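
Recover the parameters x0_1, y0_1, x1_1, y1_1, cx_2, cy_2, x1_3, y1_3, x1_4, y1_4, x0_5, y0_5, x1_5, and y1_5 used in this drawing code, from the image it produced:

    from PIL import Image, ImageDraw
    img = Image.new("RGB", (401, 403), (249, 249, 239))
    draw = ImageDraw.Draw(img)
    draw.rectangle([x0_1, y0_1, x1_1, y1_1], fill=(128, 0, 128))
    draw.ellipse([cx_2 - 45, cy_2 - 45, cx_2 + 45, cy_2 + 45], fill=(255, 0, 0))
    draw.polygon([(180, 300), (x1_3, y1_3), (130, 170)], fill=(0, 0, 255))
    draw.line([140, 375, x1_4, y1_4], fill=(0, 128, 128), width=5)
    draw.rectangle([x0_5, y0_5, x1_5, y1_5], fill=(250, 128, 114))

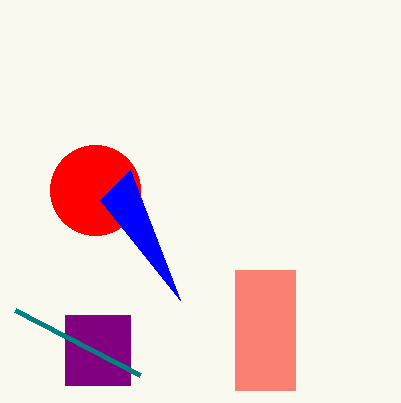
x0_1 = 65; y0_1 = 315; x1_1 = 130; y1_1 = 385; cx_2 = 95; cy_2 = 190; x1_3 = 100; y1_3 = 200; x1_4 = 15; y1_4 = 310; x0_5 = 235; y0_5 = 270; x1_5 = 295; y1_5 = 390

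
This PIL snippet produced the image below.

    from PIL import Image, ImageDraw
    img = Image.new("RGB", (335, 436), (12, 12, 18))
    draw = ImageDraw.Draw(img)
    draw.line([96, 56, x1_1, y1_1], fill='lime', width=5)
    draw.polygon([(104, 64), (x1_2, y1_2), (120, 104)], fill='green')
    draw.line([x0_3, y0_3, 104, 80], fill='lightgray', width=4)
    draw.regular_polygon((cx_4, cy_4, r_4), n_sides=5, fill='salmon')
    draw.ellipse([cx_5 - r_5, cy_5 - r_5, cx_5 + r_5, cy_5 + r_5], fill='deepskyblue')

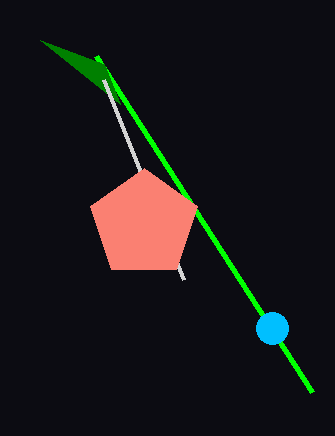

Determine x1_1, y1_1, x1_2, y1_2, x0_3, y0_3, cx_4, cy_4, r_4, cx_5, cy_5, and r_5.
x1_1 = 312; y1_1 = 392; x1_2 = 40; y1_2 = 40; x0_3 = 184; y0_3 = 280; cx_4 = 144; cy_4 = 224; r_4 = 56; cx_5 = 272; cy_5 = 328; r_5 = 16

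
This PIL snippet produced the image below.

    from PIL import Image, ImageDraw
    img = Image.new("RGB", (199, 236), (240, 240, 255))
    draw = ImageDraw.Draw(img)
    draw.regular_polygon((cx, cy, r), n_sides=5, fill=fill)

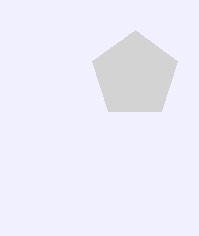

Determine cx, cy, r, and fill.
cx = 135; cy = 75; r = 45; fill = 'lightgray'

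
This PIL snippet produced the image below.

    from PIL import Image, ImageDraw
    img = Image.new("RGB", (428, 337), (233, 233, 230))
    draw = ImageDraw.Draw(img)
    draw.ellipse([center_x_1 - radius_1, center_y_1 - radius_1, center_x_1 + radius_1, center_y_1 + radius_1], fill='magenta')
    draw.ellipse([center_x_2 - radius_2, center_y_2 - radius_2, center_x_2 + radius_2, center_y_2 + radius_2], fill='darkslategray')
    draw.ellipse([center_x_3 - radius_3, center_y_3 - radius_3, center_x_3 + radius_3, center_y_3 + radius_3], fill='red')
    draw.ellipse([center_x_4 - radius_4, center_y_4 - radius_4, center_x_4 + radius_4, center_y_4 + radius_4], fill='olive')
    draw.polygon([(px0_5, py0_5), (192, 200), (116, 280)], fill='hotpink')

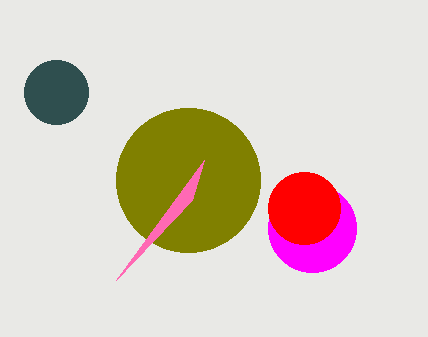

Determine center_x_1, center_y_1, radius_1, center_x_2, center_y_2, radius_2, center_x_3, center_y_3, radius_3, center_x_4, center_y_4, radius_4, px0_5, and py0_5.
center_x_1 = 312; center_y_1 = 228; radius_1 = 44; center_x_2 = 56; center_y_2 = 92; radius_2 = 32; center_x_3 = 304; center_y_3 = 208; radius_3 = 36; center_x_4 = 188; center_y_4 = 180; radius_4 = 72; px0_5 = 204; py0_5 = 160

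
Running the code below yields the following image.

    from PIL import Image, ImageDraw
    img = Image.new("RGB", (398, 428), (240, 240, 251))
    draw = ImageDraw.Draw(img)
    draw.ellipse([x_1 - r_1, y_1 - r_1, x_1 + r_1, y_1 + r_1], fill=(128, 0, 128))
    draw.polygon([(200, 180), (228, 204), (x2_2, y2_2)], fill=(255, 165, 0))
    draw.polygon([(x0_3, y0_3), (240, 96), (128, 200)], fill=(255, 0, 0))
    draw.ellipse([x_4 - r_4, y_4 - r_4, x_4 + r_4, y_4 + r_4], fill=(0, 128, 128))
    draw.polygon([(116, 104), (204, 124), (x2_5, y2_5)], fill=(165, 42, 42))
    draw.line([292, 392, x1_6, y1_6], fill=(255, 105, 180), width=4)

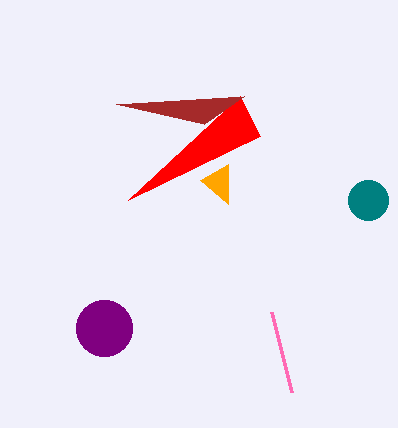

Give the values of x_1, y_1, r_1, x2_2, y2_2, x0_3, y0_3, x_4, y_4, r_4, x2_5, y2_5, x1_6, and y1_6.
x_1 = 104, y_1 = 328, r_1 = 28, x2_2 = 228, y2_2 = 164, x0_3 = 260, y0_3 = 136, x_4 = 368, y_4 = 200, r_4 = 20, x2_5 = 244, y2_5 = 96, x1_6 = 272, y1_6 = 312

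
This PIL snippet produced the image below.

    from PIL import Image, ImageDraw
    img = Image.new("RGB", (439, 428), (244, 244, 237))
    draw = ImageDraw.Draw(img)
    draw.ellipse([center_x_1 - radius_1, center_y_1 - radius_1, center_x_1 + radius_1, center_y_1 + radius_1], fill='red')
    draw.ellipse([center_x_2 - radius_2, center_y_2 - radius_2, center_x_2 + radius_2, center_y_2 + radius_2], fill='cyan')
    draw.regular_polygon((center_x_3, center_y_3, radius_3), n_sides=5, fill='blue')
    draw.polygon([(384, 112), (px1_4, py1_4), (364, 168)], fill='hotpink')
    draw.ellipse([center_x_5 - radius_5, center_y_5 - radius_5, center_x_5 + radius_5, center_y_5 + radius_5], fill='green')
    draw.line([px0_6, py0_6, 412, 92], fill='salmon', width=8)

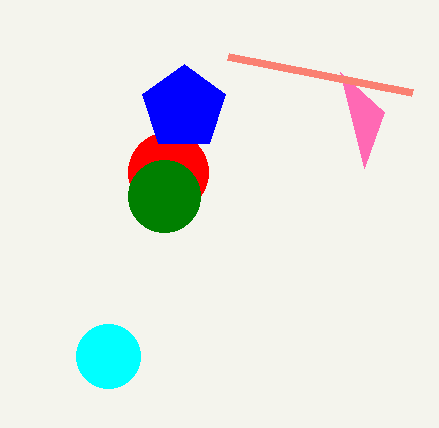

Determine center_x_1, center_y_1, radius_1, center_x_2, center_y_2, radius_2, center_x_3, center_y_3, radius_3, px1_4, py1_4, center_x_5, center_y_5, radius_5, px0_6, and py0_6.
center_x_1 = 168; center_y_1 = 172; radius_1 = 40; center_x_2 = 108; center_y_2 = 356; radius_2 = 32; center_x_3 = 184; center_y_3 = 108; radius_3 = 44; px1_4 = 340; py1_4 = 72; center_x_5 = 164; center_y_5 = 196; radius_5 = 36; px0_6 = 228; py0_6 = 56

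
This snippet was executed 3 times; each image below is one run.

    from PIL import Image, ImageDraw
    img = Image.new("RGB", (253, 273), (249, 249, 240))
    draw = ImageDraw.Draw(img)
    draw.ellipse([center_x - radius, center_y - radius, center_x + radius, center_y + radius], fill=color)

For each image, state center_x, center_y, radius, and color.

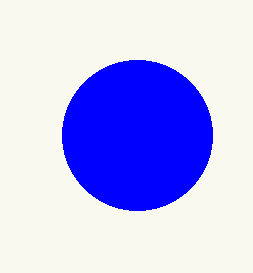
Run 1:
center_x = 137
center_y = 135
radius = 75
color = 'blue'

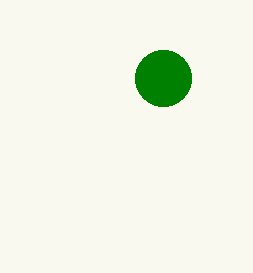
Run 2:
center_x = 163, center_y = 78, radius = 28, color = 'green'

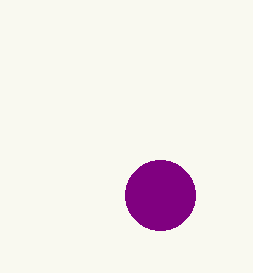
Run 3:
center_x = 160, center_y = 195, radius = 35, color = 'purple'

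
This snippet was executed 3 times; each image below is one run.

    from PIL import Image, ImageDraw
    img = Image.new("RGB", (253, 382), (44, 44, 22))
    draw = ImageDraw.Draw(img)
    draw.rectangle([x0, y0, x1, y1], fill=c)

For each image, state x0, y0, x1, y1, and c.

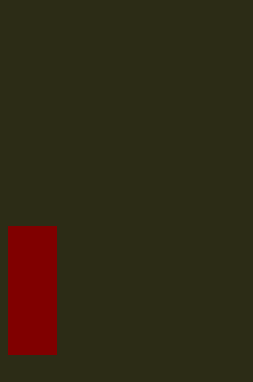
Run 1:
x0 = 8; y0 = 226; x1 = 56; y1 = 354; c = 'maroon'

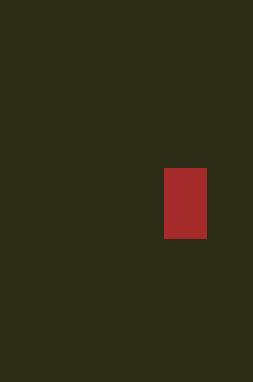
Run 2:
x0 = 164; y0 = 168; x1 = 206; y1 = 238; c = 'brown'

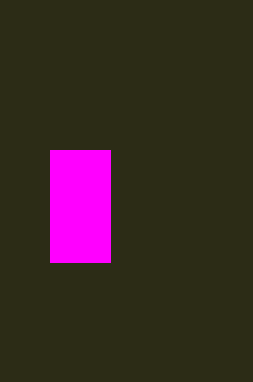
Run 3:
x0 = 50; y0 = 150; x1 = 110; y1 = 262; c = 'magenta'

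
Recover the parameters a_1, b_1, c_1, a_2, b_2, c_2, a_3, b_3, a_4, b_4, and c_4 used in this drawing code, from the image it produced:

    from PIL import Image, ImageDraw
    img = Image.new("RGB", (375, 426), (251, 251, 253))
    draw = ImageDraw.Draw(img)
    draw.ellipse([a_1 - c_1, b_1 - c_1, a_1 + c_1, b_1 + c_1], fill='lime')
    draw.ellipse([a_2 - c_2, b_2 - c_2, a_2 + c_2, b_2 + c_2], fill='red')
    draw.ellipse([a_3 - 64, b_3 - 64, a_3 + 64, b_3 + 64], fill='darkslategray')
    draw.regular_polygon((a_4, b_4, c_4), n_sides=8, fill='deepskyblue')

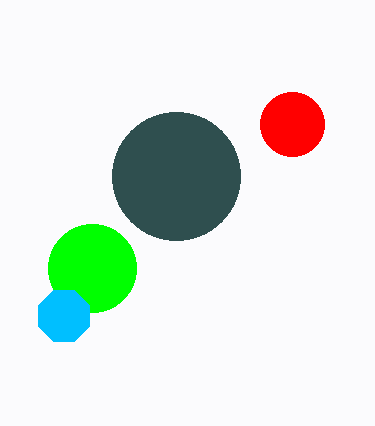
a_1 = 92; b_1 = 268; c_1 = 44; a_2 = 292; b_2 = 124; c_2 = 32; a_3 = 176; b_3 = 176; a_4 = 64; b_4 = 316; c_4 = 28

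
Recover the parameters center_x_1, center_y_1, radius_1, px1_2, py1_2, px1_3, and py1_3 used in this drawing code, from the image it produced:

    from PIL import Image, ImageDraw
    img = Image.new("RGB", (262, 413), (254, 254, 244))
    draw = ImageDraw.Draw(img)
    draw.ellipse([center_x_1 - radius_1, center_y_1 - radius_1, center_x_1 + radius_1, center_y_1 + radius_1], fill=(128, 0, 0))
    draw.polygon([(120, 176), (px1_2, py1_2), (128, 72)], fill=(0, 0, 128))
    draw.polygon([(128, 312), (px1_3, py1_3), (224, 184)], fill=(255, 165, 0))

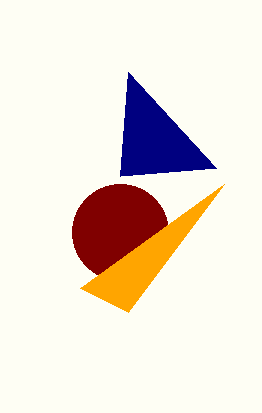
center_x_1 = 120; center_y_1 = 232; radius_1 = 48; px1_2 = 216; py1_2 = 168; px1_3 = 80; py1_3 = 288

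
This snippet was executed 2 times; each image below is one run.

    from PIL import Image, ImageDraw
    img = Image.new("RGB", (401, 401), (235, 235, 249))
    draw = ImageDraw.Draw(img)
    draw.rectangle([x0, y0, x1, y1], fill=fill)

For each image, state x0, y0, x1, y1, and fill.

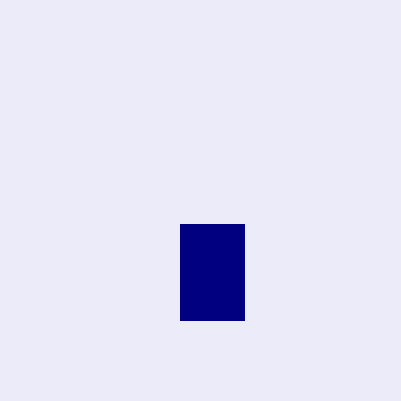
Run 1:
x0 = 180, y0 = 224, x1 = 244, y1 = 320, fill = 'navy'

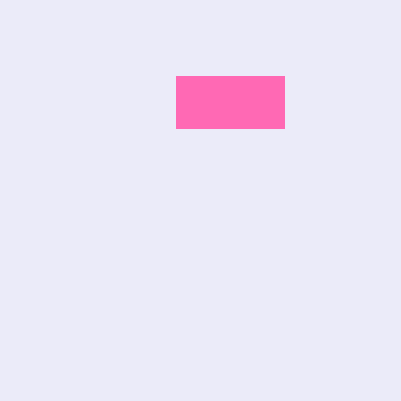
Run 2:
x0 = 176
y0 = 76
x1 = 284
y1 = 128
fill = 'hotpink'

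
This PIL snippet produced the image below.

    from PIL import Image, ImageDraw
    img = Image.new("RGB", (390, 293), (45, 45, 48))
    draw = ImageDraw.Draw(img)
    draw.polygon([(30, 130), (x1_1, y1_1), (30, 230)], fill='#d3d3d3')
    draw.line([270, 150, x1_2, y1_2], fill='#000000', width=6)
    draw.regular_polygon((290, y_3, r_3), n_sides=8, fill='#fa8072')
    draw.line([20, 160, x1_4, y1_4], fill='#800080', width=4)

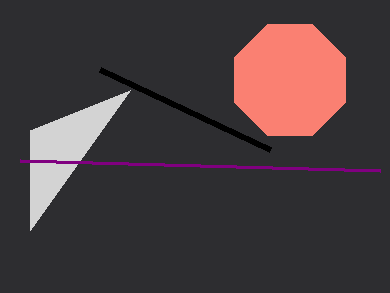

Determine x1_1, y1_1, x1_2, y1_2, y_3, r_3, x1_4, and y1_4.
x1_1 = 130
y1_1 = 90
x1_2 = 100
y1_2 = 70
y_3 = 80
r_3 = 60
x1_4 = 380
y1_4 = 170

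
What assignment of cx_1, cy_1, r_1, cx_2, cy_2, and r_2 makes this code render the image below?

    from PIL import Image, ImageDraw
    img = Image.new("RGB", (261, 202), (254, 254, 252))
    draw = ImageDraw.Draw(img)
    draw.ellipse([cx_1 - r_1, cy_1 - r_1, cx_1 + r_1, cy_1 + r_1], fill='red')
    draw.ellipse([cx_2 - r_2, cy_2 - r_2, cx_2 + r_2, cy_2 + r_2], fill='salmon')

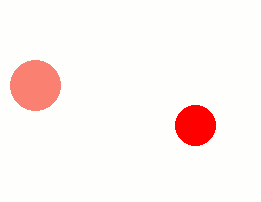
cx_1 = 195; cy_1 = 125; r_1 = 20; cx_2 = 35; cy_2 = 85; r_2 = 25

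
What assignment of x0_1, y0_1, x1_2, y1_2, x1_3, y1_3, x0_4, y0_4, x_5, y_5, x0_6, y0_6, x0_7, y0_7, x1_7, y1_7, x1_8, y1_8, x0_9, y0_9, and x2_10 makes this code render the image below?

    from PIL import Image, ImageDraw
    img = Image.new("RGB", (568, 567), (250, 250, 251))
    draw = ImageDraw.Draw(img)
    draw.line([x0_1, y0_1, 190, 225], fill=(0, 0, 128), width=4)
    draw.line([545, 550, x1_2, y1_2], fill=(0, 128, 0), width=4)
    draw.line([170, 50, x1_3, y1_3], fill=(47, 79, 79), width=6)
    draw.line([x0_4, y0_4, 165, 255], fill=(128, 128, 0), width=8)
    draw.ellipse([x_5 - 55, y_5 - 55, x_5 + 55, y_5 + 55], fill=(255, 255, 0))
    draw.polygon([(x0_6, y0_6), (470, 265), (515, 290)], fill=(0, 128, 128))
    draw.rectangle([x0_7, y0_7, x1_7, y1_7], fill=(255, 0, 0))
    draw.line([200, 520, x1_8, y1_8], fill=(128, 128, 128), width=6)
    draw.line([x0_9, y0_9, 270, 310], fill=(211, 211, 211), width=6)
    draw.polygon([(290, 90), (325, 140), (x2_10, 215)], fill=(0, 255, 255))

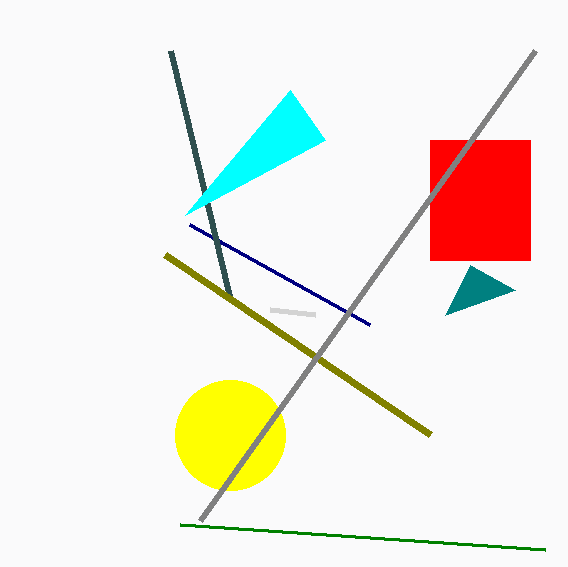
x0_1 = 370; y0_1 = 325; x1_2 = 180; y1_2 = 525; x1_3 = 230; y1_3 = 300; x0_4 = 430; y0_4 = 435; x_5 = 230; y_5 = 435; x0_6 = 445; y0_6 = 315; x0_7 = 430; y0_7 = 140; x1_7 = 530; y1_7 = 260; x1_8 = 535; y1_8 = 50; x0_9 = 315; y0_9 = 315; x2_10 = 185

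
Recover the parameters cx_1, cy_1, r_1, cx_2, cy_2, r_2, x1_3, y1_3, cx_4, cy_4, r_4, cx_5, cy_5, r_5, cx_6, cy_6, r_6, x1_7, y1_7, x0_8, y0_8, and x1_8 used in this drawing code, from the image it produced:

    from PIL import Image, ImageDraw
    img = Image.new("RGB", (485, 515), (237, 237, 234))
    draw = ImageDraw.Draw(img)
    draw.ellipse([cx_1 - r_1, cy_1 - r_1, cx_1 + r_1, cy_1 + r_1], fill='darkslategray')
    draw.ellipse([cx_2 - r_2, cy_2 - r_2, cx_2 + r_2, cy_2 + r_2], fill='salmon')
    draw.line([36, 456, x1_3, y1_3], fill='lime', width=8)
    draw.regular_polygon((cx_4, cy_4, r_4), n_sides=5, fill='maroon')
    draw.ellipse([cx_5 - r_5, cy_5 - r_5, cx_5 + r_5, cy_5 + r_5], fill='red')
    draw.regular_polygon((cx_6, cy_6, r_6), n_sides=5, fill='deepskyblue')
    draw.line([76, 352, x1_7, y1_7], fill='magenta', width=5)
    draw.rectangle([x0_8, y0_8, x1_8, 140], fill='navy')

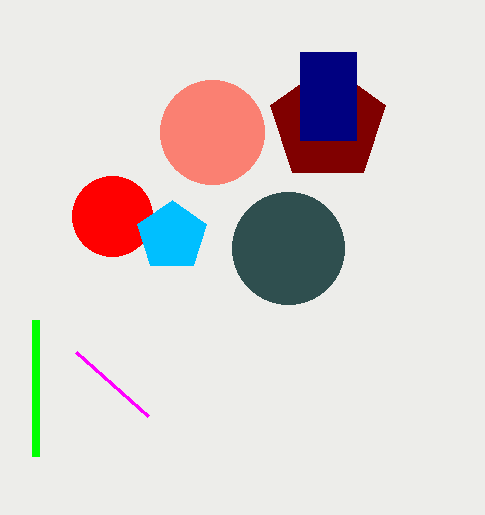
cx_1 = 288
cy_1 = 248
r_1 = 56
cx_2 = 212
cy_2 = 132
r_2 = 52
x1_3 = 36
y1_3 = 320
cx_4 = 328
cy_4 = 124
r_4 = 60
cx_5 = 112
cy_5 = 216
r_5 = 40
cx_6 = 172
cy_6 = 236
r_6 = 36
x1_7 = 148
y1_7 = 416
x0_8 = 300
y0_8 = 52
x1_8 = 356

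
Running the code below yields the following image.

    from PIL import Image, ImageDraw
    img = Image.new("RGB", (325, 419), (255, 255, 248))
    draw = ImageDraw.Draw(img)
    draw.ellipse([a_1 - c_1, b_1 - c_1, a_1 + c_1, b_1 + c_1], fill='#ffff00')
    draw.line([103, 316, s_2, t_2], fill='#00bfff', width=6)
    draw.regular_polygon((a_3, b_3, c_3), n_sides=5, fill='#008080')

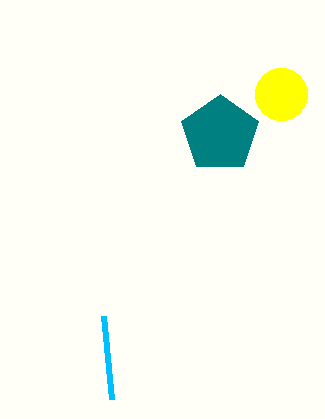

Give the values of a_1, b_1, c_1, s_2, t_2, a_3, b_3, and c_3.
a_1 = 281
b_1 = 94
c_1 = 26
s_2 = 111
t_2 = 399
a_3 = 220
b_3 = 134
c_3 = 40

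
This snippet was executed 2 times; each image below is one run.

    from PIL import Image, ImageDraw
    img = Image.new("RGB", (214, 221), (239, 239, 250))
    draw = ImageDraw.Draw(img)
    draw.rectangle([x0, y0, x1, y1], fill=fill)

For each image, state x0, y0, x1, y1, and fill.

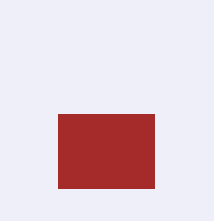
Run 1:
x0 = 58; y0 = 114; x1 = 154; y1 = 188; fill = 'brown'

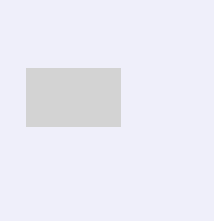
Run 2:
x0 = 26; y0 = 68; x1 = 120; y1 = 126; fill = 'lightgray'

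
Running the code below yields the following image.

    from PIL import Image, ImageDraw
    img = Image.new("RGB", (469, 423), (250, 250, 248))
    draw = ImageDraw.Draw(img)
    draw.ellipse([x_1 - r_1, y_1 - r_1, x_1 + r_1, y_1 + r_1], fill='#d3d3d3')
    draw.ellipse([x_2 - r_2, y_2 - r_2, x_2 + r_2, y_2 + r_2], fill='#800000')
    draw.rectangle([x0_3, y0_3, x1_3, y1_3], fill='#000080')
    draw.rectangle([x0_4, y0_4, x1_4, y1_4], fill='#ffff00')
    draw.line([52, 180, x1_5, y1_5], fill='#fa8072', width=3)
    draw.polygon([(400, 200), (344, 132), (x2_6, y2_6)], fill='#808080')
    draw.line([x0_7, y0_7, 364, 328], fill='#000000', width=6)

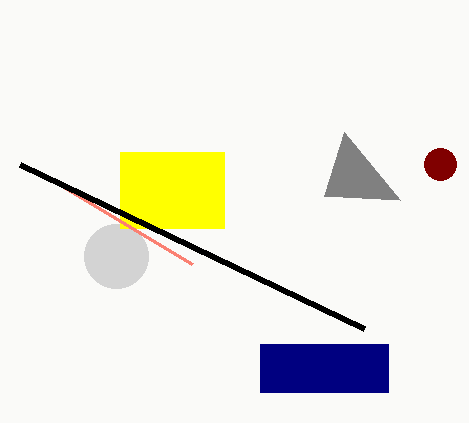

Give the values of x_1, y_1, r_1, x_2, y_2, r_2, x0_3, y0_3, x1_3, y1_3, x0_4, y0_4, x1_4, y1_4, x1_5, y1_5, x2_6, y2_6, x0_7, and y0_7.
x_1 = 116; y_1 = 256; r_1 = 32; x_2 = 440; y_2 = 164; r_2 = 16; x0_3 = 260; y0_3 = 344; x1_3 = 388; y1_3 = 392; x0_4 = 120; y0_4 = 152; x1_4 = 224; y1_4 = 228; x1_5 = 192; y1_5 = 264; x2_6 = 324; y2_6 = 196; x0_7 = 20; y0_7 = 164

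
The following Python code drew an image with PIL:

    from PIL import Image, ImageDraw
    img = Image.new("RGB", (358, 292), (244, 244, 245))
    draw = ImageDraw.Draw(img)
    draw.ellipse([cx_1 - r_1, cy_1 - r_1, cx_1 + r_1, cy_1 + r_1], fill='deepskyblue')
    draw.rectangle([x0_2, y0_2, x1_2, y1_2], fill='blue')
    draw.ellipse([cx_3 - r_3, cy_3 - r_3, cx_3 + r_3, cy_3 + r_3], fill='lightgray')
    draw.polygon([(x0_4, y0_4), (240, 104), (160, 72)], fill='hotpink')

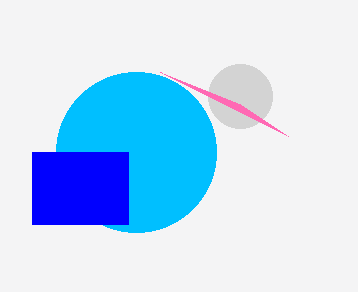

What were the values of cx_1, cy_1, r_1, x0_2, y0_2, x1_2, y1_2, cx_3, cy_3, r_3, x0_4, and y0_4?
cx_1 = 136; cy_1 = 152; r_1 = 80; x0_2 = 32; y0_2 = 152; x1_2 = 128; y1_2 = 224; cx_3 = 240; cy_3 = 96; r_3 = 32; x0_4 = 288; y0_4 = 136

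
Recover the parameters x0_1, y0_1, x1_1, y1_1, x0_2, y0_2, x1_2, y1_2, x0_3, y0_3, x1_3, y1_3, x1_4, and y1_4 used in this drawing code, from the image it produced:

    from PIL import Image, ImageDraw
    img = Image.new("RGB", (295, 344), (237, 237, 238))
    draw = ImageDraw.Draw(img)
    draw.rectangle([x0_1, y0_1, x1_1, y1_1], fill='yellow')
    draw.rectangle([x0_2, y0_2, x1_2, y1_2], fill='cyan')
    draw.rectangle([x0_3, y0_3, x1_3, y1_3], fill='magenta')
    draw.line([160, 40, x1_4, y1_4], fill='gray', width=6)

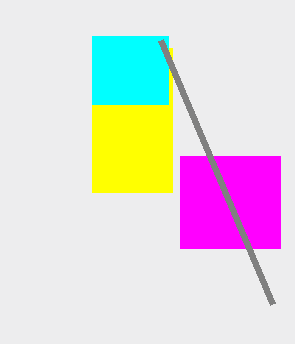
x0_1 = 92
y0_1 = 48
x1_1 = 172
y1_1 = 192
x0_2 = 92
y0_2 = 36
x1_2 = 168
y1_2 = 104
x0_3 = 180
y0_3 = 156
x1_3 = 280
y1_3 = 248
x1_4 = 272
y1_4 = 304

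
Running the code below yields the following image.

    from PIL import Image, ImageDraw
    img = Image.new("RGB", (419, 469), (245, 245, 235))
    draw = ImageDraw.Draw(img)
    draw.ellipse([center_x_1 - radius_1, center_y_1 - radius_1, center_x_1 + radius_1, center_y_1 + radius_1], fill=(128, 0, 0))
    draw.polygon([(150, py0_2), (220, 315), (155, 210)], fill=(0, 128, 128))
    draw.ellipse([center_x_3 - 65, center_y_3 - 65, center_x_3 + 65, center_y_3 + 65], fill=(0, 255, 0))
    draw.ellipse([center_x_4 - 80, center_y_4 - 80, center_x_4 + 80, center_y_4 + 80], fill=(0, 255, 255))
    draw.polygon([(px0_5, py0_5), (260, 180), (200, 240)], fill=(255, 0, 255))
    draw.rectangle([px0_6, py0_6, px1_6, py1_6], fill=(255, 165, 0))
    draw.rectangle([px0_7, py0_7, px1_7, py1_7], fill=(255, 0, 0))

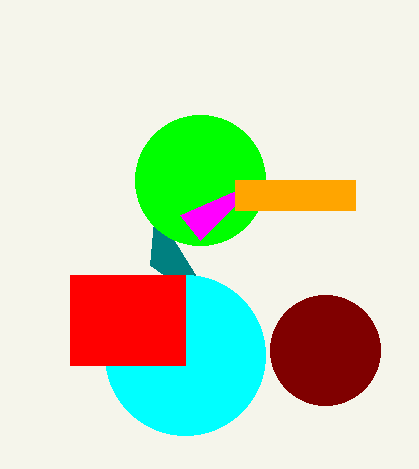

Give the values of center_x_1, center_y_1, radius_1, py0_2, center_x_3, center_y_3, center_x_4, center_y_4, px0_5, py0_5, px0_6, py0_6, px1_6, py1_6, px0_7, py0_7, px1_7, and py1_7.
center_x_1 = 325
center_y_1 = 350
radius_1 = 55
py0_2 = 265
center_x_3 = 200
center_y_3 = 180
center_x_4 = 185
center_y_4 = 355
px0_5 = 180
py0_5 = 215
px0_6 = 235
py0_6 = 180
px1_6 = 355
py1_6 = 210
px0_7 = 70
py0_7 = 275
px1_7 = 185
py1_7 = 365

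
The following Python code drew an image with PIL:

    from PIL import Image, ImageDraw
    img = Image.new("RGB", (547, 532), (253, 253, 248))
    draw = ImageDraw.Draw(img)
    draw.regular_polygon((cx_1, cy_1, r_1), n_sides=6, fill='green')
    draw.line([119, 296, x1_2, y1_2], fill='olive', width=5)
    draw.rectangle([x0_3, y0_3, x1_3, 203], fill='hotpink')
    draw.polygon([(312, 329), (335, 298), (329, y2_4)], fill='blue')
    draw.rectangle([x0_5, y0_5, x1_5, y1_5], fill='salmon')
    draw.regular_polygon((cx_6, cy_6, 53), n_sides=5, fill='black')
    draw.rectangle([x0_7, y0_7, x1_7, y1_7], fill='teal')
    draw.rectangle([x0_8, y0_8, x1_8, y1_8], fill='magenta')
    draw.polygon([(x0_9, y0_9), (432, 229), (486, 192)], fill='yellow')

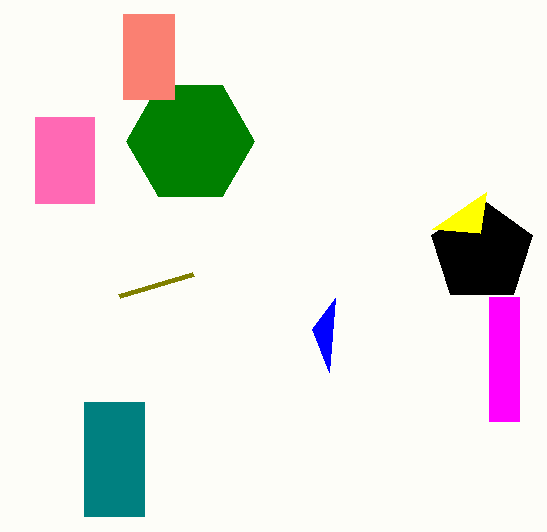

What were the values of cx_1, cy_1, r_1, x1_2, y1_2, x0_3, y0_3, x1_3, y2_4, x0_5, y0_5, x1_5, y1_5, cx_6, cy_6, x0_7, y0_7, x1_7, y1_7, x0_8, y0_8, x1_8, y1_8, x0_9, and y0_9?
cx_1 = 190, cy_1 = 141, r_1 = 64, x1_2 = 193, y1_2 = 274, x0_3 = 35, y0_3 = 117, x1_3 = 94, y2_4 = 372, x0_5 = 123, y0_5 = 14, x1_5 = 174, y1_5 = 99, cx_6 = 482, cy_6 = 252, x0_7 = 84, y0_7 = 402, x1_7 = 144, y1_7 = 516, x0_8 = 489, y0_8 = 297, x1_8 = 519, y1_8 = 421, x0_9 = 480, y0_9 = 233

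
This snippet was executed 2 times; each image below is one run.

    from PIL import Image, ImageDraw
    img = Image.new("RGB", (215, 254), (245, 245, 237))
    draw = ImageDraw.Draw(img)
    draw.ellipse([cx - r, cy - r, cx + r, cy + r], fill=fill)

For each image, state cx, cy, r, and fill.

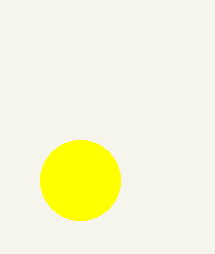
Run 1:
cx = 80, cy = 180, r = 40, fill = 'yellow'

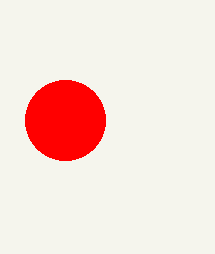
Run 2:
cx = 65
cy = 120
r = 40
fill = 'red'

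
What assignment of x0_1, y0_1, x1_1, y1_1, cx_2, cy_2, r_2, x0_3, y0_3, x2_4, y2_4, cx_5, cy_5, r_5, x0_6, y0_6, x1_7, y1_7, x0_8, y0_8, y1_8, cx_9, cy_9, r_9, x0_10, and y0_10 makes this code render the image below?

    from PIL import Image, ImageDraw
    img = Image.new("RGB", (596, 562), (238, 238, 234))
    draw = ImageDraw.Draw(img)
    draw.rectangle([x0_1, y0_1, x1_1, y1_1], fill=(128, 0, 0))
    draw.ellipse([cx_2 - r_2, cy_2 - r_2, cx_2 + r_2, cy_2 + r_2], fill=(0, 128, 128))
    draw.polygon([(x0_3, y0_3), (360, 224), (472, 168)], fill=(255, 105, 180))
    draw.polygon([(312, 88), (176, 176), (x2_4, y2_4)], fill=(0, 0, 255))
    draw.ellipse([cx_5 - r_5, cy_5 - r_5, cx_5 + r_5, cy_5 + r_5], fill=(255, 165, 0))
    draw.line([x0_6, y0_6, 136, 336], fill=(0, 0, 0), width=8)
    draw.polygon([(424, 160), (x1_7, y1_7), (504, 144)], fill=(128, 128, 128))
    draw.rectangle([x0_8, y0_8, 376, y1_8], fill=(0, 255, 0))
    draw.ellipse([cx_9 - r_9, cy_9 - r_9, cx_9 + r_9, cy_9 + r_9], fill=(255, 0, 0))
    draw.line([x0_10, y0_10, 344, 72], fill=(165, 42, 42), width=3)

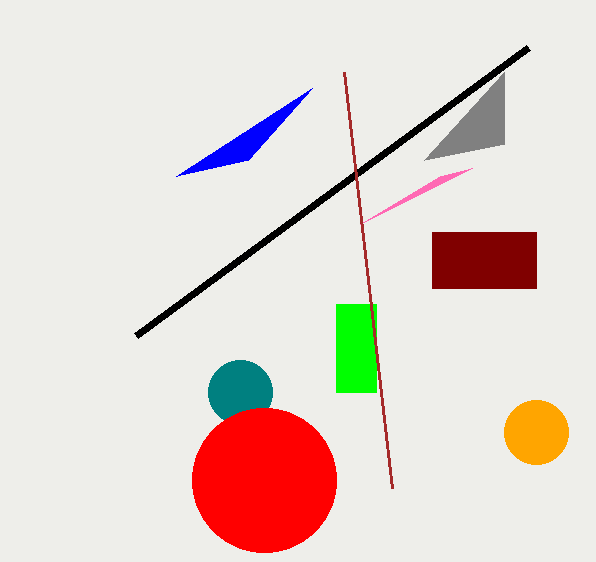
x0_1 = 432, y0_1 = 232, x1_1 = 536, y1_1 = 288, cx_2 = 240, cy_2 = 392, r_2 = 32, x0_3 = 440, y0_3 = 176, x2_4 = 248, y2_4 = 160, cx_5 = 536, cy_5 = 432, r_5 = 32, x0_6 = 528, y0_6 = 48, x1_7 = 504, y1_7 = 72, x0_8 = 336, y0_8 = 304, y1_8 = 392, cx_9 = 264, cy_9 = 480, r_9 = 72, x0_10 = 392, y0_10 = 488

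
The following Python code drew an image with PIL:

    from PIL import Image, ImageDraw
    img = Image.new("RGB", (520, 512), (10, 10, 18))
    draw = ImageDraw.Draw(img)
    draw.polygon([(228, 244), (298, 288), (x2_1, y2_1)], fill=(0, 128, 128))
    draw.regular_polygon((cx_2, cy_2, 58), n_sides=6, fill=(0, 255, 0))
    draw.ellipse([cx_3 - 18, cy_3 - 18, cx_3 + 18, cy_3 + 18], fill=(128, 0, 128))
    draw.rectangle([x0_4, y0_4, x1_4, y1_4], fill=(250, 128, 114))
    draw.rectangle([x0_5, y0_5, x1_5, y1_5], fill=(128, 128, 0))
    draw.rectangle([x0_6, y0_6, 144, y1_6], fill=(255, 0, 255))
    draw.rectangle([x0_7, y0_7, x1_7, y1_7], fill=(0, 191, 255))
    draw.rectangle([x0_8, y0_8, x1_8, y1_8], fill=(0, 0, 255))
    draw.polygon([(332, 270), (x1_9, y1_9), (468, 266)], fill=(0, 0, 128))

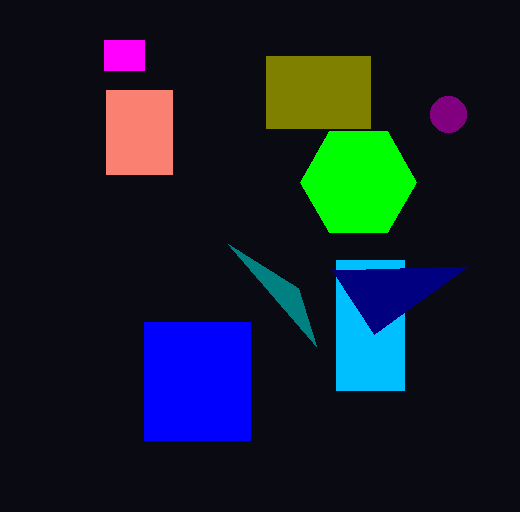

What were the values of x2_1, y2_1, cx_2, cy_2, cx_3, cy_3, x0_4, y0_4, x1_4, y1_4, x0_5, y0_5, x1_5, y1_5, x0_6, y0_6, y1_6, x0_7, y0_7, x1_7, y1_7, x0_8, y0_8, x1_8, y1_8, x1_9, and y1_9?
x2_1 = 316
y2_1 = 346
cx_2 = 358
cy_2 = 182
cx_3 = 448
cy_3 = 114
x0_4 = 106
y0_4 = 90
x1_4 = 172
y1_4 = 174
x0_5 = 266
y0_5 = 56
x1_5 = 370
y1_5 = 128
x0_6 = 104
y0_6 = 40
y1_6 = 70
x0_7 = 336
y0_7 = 260
x1_7 = 404
y1_7 = 390
x0_8 = 144
y0_8 = 322
x1_8 = 250
y1_8 = 440
x1_9 = 374
y1_9 = 334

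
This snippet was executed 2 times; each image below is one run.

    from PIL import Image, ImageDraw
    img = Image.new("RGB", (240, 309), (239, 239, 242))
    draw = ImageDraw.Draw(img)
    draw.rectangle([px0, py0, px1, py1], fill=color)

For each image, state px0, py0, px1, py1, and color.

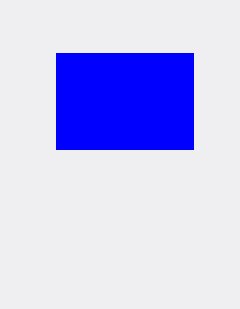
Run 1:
px0 = 56; py0 = 53; px1 = 193; py1 = 149; color = 'blue'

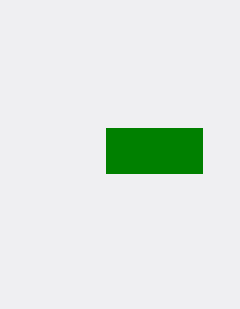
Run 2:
px0 = 106
py0 = 128
px1 = 202
py1 = 173
color = 'green'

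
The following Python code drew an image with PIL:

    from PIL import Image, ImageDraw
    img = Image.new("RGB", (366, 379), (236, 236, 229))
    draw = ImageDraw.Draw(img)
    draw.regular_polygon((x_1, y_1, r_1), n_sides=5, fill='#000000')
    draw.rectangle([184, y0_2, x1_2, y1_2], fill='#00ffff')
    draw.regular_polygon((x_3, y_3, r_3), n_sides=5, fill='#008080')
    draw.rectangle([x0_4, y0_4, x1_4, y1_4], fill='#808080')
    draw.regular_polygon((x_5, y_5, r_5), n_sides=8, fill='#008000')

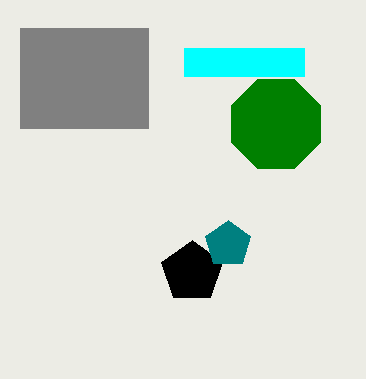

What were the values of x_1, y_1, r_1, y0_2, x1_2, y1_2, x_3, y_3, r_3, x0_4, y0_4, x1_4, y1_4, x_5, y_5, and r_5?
x_1 = 192; y_1 = 272; r_1 = 32; y0_2 = 48; x1_2 = 304; y1_2 = 76; x_3 = 228; y_3 = 244; r_3 = 24; x0_4 = 20; y0_4 = 28; x1_4 = 148; y1_4 = 128; x_5 = 276; y_5 = 124; r_5 = 48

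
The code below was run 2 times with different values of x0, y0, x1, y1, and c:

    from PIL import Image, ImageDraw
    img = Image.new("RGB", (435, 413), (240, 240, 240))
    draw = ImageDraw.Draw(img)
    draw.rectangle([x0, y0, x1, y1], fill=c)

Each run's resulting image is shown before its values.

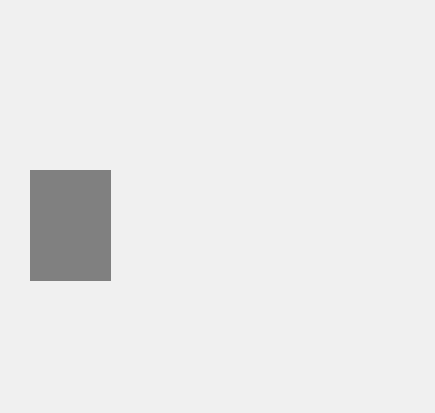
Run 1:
x0 = 30; y0 = 170; x1 = 110; y1 = 280; c = 'gray'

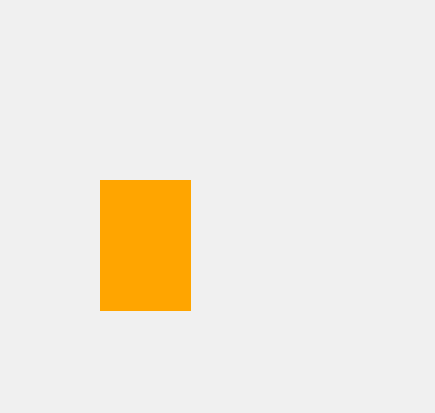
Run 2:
x0 = 100
y0 = 180
x1 = 190
y1 = 310
c = 'orange'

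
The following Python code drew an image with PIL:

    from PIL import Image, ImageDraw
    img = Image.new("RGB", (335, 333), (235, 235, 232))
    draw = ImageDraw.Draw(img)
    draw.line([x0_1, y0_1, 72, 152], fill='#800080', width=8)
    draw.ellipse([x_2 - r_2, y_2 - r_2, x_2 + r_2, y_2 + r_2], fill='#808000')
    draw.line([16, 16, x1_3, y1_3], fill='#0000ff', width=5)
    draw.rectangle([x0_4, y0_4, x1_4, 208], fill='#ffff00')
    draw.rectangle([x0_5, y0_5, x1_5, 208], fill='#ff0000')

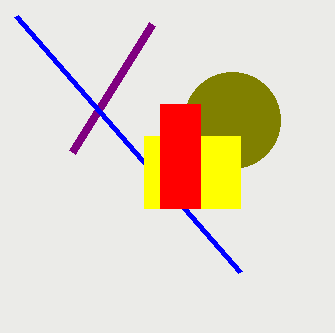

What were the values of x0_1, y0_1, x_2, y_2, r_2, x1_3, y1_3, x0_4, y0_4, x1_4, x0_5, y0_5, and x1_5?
x0_1 = 152
y0_1 = 24
x_2 = 232
y_2 = 120
r_2 = 48
x1_3 = 240
y1_3 = 272
x0_4 = 144
y0_4 = 136
x1_4 = 240
x0_5 = 160
y0_5 = 104
x1_5 = 200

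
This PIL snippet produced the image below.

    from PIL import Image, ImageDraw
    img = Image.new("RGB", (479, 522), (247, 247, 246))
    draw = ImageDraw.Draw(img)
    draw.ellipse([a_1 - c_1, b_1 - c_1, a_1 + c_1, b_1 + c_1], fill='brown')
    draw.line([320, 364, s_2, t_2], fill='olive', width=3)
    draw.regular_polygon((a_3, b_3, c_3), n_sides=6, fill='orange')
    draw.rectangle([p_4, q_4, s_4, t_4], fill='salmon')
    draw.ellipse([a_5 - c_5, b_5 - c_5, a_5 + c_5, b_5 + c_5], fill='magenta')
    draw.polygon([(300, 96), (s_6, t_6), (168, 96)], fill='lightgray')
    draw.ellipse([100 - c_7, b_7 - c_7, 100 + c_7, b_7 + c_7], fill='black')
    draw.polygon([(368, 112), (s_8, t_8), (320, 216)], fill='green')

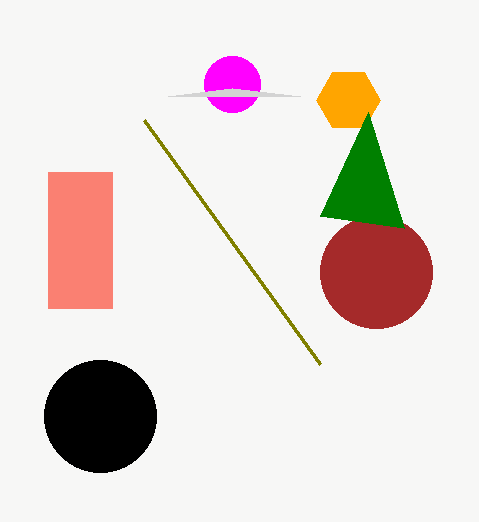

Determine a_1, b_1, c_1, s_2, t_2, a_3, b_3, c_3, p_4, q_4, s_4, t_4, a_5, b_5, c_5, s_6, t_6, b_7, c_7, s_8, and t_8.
a_1 = 376; b_1 = 272; c_1 = 56; s_2 = 144; t_2 = 120; a_3 = 348; b_3 = 100; c_3 = 32; p_4 = 48; q_4 = 172; s_4 = 112; t_4 = 308; a_5 = 232; b_5 = 84; c_5 = 28; s_6 = 232; t_6 = 88; b_7 = 416; c_7 = 56; s_8 = 404; t_8 = 228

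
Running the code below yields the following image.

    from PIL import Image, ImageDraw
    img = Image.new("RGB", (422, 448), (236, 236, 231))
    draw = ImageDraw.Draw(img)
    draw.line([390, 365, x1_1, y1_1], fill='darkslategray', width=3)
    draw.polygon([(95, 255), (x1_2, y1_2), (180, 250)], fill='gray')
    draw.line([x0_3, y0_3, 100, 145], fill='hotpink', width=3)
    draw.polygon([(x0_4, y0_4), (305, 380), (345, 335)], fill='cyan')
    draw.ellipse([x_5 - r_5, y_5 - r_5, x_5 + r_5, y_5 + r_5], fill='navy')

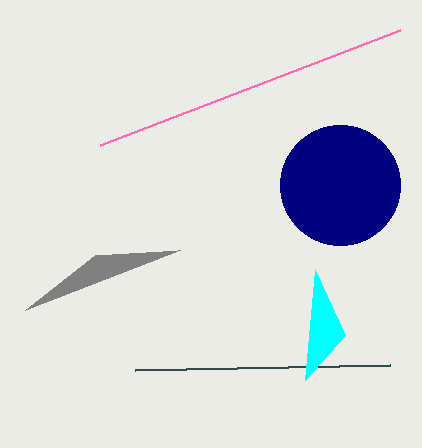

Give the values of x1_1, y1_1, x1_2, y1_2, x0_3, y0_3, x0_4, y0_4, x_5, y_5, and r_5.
x1_1 = 135
y1_1 = 370
x1_2 = 25
y1_2 = 310
x0_3 = 400
y0_3 = 30
x0_4 = 315
y0_4 = 270
x_5 = 340
y_5 = 185
r_5 = 60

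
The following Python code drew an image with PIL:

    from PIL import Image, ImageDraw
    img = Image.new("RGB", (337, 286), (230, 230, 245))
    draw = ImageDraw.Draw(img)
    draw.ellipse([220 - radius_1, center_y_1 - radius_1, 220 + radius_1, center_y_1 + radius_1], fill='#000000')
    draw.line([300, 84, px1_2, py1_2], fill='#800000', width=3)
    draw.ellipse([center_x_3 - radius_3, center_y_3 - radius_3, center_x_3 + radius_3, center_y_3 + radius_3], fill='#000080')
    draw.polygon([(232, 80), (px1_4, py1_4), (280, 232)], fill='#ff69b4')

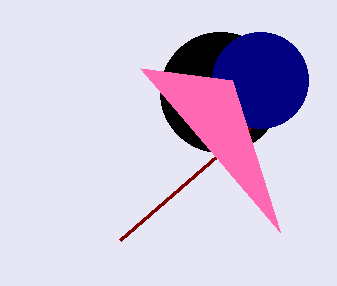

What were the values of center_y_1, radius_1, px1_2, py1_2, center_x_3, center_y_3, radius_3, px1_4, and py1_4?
center_y_1 = 92; radius_1 = 60; px1_2 = 120; py1_2 = 240; center_x_3 = 260; center_y_3 = 80; radius_3 = 48; px1_4 = 140; py1_4 = 68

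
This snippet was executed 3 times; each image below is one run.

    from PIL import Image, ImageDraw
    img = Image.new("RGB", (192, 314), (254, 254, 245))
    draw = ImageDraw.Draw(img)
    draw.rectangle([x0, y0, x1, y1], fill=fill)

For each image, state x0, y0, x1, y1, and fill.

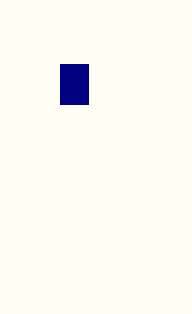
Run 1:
x0 = 60
y0 = 64
x1 = 88
y1 = 104
fill = 'navy'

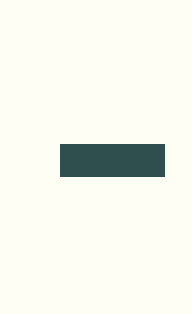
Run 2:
x0 = 60
y0 = 144
x1 = 164
y1 = 176
fill = 'darkslategray'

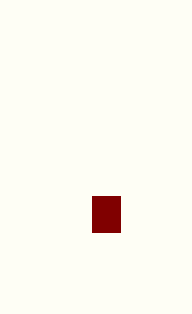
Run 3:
x0 = 92, y0 = 196, x1 = 120, y1 = 232, fill = 'maroon'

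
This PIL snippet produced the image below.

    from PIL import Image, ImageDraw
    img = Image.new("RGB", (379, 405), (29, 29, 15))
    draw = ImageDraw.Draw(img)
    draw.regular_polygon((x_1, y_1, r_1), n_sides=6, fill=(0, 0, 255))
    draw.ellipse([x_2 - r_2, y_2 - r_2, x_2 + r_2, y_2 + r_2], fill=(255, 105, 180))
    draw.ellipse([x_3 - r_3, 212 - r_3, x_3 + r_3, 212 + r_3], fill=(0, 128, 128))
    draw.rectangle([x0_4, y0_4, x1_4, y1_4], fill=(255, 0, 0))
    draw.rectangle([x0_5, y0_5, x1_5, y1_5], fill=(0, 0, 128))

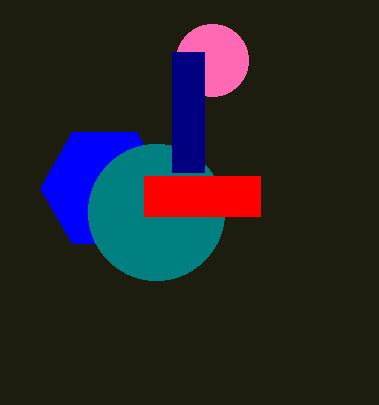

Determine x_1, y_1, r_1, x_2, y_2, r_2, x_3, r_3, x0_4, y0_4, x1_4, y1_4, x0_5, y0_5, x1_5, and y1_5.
x_1 = 104, y_1 = 188, r_1 = 64, x_2 = 212, y_2 = 60, r_2 = 36, x_3 = 156, r_3 = 68, x0_4 = 144, y0_4 = 176, x1_4 = 260, y1_4 = 216, x0_5 = 172, y0_5 = 52, x1_5 = 204, y1_5 = 172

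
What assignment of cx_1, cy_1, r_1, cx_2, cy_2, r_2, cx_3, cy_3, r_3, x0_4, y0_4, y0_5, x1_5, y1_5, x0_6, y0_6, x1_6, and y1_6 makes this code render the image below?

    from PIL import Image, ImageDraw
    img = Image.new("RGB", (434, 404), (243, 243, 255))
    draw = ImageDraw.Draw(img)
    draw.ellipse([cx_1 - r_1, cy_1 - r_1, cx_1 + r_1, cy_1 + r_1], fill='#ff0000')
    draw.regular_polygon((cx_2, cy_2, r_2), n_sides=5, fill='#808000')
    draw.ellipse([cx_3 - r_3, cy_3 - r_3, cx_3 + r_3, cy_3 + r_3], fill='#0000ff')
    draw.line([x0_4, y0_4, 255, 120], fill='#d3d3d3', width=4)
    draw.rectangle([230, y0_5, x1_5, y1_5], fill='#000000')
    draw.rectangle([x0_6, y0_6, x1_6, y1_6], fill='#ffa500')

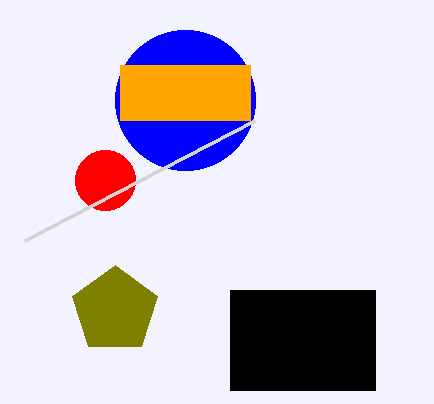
cx_1 = 105
cy_1 = 180
r_1 = 30
cx_2 = 115
cy_2 = 310
r_2 = 45
cx_3 = 185
cy_3 = 100
r_3 = 70
x0_4 = 25
y0_4 = 240
y0_5 = 290
x1_5 = 375
y1_5 = 390
x0_6 = 120
y0_6 = 65
x1_6 = 250
y1_6 = 120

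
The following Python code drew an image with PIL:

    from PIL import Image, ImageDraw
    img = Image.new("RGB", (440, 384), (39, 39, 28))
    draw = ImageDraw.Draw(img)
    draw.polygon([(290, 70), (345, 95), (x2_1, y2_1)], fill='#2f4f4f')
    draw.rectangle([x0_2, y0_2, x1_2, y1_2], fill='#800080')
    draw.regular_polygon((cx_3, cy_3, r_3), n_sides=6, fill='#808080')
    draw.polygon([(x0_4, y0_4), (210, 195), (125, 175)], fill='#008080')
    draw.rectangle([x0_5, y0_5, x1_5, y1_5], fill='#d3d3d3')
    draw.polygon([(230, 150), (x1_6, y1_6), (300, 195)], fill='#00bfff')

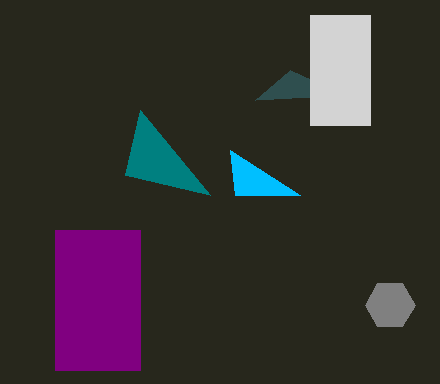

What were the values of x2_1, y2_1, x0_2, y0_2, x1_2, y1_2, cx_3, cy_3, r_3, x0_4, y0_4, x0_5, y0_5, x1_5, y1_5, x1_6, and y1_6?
x2_1 = 255
y2_1 = 100
x0_2 = 55
y0_2 = 230
x1_2 = 140
y1_2 = 370
cx_3 = 390
cy_3 = 305
r_3 = 25
x0_4 = 140
y0_4 = 110
x0_5 = 310
y0_5 = 15
x1_5 = 370
y1_5 = 125
x1_6 = 235
y1_6 = 195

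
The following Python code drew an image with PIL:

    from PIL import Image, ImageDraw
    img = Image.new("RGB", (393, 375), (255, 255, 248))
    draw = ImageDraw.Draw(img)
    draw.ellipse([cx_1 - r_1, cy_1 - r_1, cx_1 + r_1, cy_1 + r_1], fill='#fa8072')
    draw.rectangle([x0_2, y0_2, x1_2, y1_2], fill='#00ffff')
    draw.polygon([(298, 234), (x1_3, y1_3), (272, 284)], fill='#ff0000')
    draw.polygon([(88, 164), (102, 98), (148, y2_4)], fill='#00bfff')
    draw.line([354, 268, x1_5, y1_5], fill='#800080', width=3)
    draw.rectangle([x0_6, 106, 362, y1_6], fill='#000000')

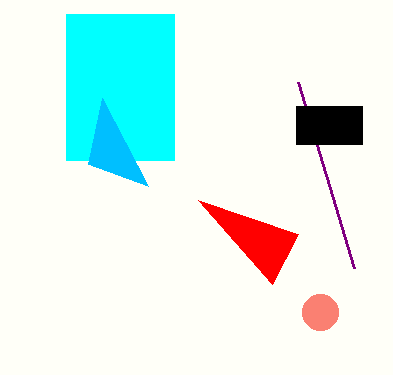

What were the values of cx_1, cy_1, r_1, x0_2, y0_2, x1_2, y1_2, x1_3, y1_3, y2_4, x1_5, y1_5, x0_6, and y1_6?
cx_1 = 320; cy_1 = 312; r_1 = 18; x0_2 = 66; y0_2 = 14; x1_2 = 174; y1_2 = 160; x1_3 = 198; y1_3 = 200; y2_4 = 186; x1_5 = 298; y1_5 = 82; x0_6 = 296; y1_6 = 144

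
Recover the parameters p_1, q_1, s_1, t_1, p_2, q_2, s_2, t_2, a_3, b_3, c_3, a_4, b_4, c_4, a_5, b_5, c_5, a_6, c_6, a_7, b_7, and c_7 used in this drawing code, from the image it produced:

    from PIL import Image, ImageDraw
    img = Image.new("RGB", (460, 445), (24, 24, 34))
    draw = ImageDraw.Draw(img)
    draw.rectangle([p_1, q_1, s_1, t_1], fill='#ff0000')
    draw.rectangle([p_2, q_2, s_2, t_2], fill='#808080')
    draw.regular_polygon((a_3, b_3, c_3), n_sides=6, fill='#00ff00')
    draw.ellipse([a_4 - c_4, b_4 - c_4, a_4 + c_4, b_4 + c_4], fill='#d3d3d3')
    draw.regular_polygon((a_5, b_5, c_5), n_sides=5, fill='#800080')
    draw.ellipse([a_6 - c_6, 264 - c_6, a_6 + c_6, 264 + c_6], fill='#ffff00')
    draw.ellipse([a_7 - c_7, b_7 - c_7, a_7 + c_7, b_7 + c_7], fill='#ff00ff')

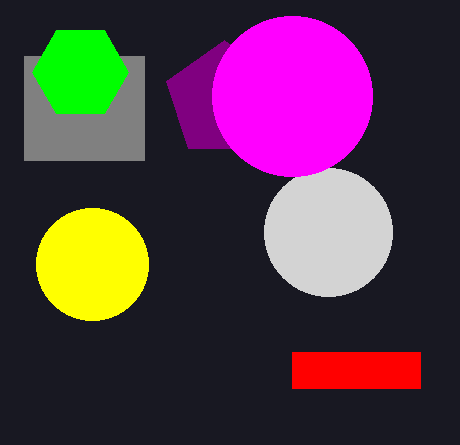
p_1 = 292
q_1 = 352
s_1 = 420
t_1 = 388
p_2 = 24
q_2 = 56
s_2 = 144
t_2 = 160
a_3 = 80
b_3 = 72
c_3 = 48
a_4 = 328
b_4 = 232
c_4 = 64
a_5 = 224
b_5 = 100
c_5 = 60
a_6 = 92
c_6 = 56
a_7 = 292
b_7 = 96
c_7 = 80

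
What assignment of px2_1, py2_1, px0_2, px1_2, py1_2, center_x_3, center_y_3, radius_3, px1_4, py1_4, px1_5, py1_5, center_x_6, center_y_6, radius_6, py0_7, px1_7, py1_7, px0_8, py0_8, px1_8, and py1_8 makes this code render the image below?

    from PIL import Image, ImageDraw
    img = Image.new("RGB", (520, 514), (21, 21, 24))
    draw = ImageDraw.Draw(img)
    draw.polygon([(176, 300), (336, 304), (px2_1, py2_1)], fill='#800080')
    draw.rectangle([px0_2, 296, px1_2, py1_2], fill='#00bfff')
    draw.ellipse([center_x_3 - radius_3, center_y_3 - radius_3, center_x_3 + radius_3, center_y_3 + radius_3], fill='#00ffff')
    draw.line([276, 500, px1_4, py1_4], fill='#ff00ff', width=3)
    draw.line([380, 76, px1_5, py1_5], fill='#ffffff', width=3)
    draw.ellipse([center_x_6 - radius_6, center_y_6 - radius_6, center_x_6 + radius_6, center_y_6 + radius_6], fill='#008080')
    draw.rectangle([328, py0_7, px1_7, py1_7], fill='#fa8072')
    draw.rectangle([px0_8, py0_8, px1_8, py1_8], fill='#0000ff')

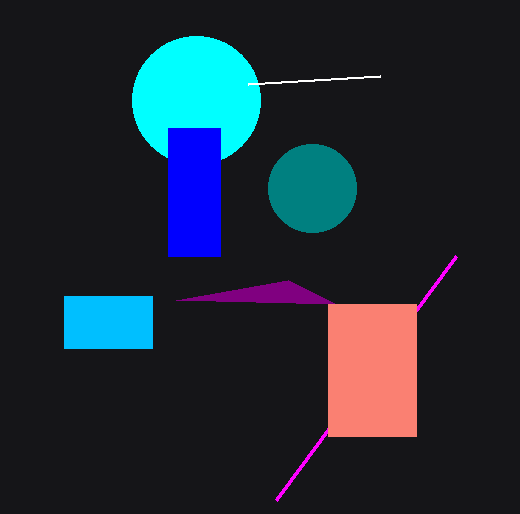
px2_1 = 288
py2_1 = 280
px0_2 = 64
px1_2 = 152
py1_2 = 348
center_x_3 = 196
center_y_3 = 100
radius_3 = 64
px1_4 = 456
py1_4 = 256
px1_5 = 248
py1_5 = 84
center_x_6 = 312
center_y_6 = 188
radius_6 = 44
py0_7 = 304
px1_7 = 416
py1_7 = 436
px0_8 = 168
py0_8 = 128
px1_8 = 220
py1_8 = 256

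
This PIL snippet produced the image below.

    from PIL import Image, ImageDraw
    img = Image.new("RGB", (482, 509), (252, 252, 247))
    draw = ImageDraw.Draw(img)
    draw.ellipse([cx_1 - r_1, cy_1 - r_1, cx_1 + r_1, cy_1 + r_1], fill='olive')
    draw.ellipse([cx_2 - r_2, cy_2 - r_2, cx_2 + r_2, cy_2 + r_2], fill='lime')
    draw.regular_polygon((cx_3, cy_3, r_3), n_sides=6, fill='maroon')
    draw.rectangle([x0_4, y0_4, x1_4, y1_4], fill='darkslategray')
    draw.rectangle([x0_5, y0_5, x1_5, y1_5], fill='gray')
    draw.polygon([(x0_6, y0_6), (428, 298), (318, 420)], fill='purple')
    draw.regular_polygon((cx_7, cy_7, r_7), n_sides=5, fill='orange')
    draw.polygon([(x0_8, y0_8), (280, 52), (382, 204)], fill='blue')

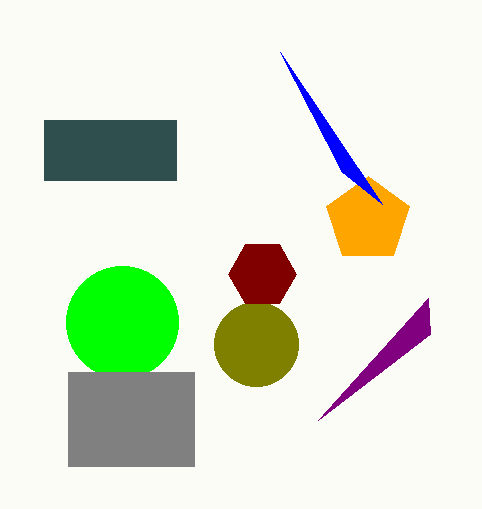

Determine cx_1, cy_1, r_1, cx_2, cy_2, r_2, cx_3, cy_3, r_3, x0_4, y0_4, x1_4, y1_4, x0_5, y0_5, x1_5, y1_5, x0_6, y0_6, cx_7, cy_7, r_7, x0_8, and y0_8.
cx_1 = 256; cy_1 = 344; r_1 = 42; cx_2 = 122; cy_2 = 322; r_2 = 56; cx_3 = 262; cy_3 = 274; r_3 = 34; x0_4 = 44; y0_4 = 120; x1_4 = 176; y1_4 = 180; x0_5 = 68; y0_5 = 372; x1_5 = 194; y1_5 = 466; x0_6 = 430; y0_6 = 334; cx_7 = 368; cy_7 = 220; r_7 = 44; x0_8 = 342; y0_8 = 172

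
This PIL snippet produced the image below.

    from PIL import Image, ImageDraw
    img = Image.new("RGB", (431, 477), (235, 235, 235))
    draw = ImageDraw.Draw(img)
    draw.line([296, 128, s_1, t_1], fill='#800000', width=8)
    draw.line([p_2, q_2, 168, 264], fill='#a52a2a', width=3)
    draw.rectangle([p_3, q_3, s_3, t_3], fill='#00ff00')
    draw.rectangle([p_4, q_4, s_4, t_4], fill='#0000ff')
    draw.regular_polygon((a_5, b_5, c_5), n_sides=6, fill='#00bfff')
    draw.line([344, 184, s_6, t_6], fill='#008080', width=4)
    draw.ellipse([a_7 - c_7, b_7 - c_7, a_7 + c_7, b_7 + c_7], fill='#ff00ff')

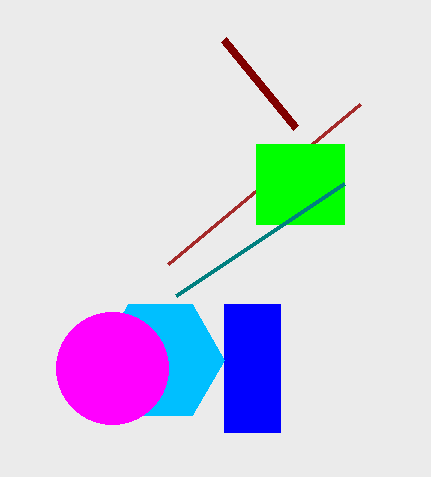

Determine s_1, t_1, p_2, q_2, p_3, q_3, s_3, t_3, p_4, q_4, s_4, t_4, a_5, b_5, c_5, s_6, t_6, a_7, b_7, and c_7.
s_1 = 224; t_1 = 40; p_2 = 360; q_2 = 104; p_3 = 256; q_3 = 144; s_3 = 344; t_3 = 224; p_4 = 224; q_4 = 304; s_4 = 280; t_4 = 432; a_5 = 160; b_5 = 360; c_5 = 64; s_6 = 176; t_6 = 296; a_7 = 112; b_7 = 368; c_7 = 56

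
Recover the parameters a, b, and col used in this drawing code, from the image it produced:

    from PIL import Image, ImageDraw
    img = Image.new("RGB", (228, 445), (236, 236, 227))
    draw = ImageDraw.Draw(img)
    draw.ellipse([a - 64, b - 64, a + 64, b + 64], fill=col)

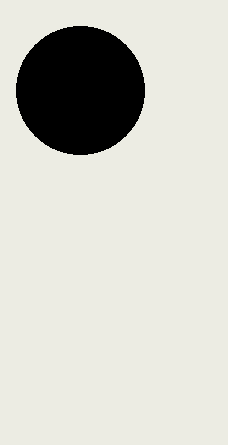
a = 80
b = 90
col = 'black'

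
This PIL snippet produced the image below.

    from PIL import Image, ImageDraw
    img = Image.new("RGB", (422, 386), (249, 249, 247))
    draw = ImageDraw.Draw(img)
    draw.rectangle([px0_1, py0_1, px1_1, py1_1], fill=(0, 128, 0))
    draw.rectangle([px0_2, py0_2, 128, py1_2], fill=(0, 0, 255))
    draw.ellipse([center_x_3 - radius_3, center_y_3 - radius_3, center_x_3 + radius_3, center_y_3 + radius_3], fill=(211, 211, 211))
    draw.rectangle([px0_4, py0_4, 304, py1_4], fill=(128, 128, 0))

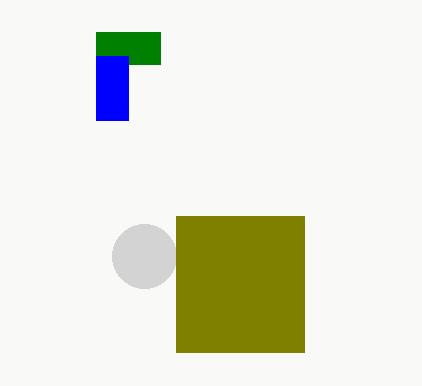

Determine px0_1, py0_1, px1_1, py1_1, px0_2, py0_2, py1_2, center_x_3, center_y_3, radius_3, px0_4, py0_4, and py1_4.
px0_1 = 96; py0_1 = 32; px1_1 = 160; py1_1 = 64; px0_2 = 96; py0_2 = 56; py1_2 = 120; center_x_3 = 144; center_y_3 = 256; radius_3 = 32; px0_4 = 176; py0_4 = 216; py1_4 = 352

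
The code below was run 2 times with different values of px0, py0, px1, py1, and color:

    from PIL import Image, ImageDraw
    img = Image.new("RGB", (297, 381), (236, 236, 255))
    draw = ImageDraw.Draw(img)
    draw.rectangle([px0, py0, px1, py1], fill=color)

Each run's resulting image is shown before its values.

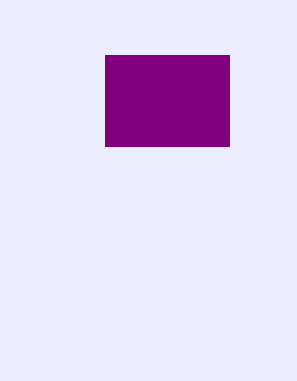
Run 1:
px0 = 105, py0 = 55, px1 = 229, py1 = 146, color = 'purple'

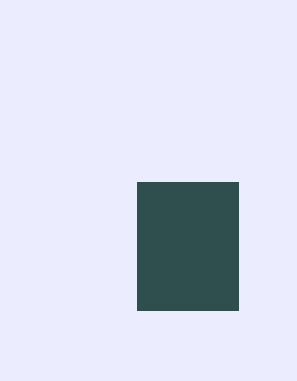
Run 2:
px0 = 137
py0 = 182
px1 = 238
py1 = 310
color = 'darkslategray'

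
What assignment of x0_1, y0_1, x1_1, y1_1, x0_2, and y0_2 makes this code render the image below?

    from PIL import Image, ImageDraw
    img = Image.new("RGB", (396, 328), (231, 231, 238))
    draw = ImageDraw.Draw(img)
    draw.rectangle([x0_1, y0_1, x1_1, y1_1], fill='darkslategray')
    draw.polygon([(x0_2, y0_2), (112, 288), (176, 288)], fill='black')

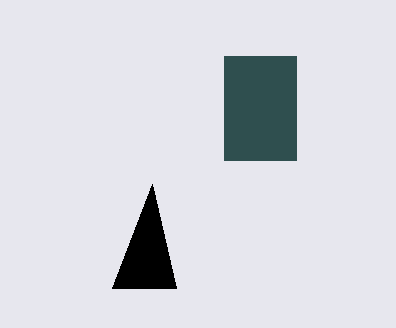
x0_1 = 224; y0_1 = 56; x1_1 = 296; y1_1 = 160; x0_2 = 152; y0_2 = 184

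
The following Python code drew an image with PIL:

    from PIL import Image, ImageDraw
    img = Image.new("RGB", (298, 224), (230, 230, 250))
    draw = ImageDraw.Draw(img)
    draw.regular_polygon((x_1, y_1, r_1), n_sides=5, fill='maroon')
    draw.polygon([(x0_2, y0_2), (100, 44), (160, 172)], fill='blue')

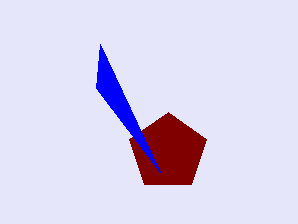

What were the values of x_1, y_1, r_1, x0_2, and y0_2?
x_1 = 168
y_1 = 152
r_1 = 40
x0_2 = 96
y0_2 = 88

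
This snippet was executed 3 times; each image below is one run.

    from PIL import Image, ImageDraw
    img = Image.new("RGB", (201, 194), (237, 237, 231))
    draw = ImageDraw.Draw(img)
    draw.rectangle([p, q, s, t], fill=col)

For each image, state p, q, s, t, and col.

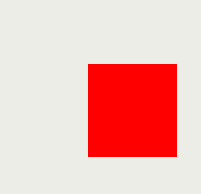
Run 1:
p = 88, q = 64, s = 176, t = 156, col = 'red'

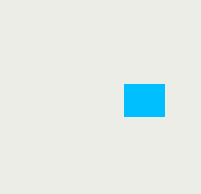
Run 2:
p = 124
q = 84
s = 164
t = 116
col = 'deepskyblue'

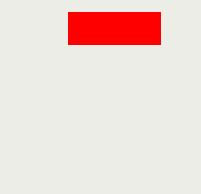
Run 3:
p = 68, q = 12, s = 160, t = 44, col = 'red'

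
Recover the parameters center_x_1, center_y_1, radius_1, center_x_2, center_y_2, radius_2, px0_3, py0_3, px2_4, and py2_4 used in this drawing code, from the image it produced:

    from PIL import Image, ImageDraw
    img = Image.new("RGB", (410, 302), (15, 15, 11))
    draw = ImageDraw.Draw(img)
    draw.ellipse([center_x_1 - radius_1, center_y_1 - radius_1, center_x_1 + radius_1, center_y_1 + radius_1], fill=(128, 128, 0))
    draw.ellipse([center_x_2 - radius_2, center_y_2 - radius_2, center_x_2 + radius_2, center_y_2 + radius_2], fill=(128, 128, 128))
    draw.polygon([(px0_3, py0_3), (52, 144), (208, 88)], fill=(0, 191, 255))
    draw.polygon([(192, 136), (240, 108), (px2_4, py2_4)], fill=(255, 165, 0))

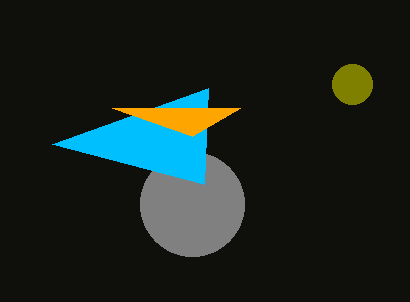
center_x_1 = 352; center_y_1 = 84; radius_1 = 20; center_x_2 = 192; center_y_2 = 204; radius_2 = 52; px0_3 = 204; py0_3 = 184; px2_4 = 112; py2_4 = 108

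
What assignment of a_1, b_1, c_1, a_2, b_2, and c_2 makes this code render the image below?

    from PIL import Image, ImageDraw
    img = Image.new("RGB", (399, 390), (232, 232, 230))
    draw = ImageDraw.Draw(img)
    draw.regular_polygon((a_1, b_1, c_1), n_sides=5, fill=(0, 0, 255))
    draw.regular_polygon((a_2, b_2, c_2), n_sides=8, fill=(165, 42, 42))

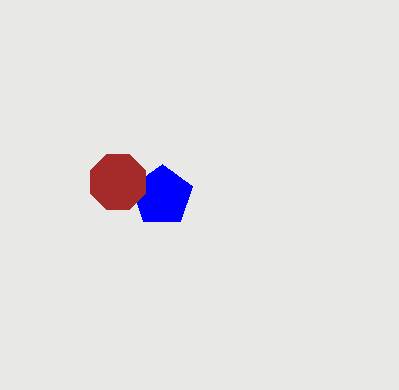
a_1 = 162, b_1 = 196, c_1 = 32, a_2 = 118, b_2 = 182, c_2 = 30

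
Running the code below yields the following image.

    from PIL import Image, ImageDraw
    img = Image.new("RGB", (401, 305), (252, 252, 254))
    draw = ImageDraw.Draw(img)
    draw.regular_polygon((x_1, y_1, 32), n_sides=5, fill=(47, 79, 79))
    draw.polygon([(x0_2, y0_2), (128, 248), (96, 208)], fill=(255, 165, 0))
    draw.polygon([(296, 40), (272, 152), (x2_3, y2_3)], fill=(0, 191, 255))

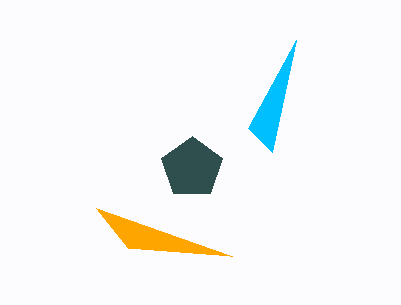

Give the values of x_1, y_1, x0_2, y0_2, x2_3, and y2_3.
x_1 = 192, y_1 = 168, x0_2 = 232, y0_2 = 256, x2_3 = 248, y2_3 = 128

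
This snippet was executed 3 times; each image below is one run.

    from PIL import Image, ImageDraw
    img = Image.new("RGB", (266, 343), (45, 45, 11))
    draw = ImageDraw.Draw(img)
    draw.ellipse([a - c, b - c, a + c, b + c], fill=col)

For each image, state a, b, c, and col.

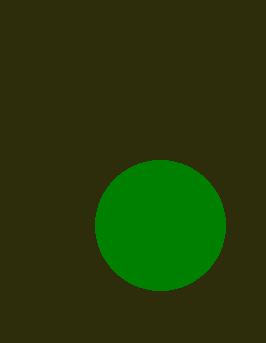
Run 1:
a = 160, b = 225, c = 65, col = 'green'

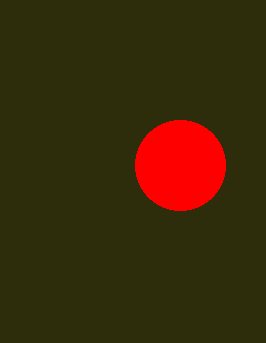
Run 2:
a = 180, b = 165, c = 45, col = 'red'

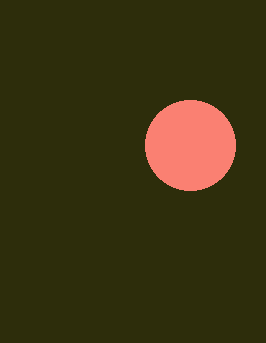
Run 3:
a = 190, b = 145, c = 45, col = 'salmon'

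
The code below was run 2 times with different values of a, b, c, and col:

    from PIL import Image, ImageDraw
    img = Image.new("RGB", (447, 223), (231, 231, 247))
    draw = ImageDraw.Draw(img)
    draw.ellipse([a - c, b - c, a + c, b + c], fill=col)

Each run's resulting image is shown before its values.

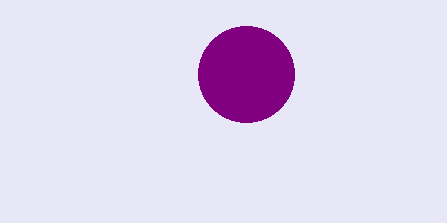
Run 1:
a = 246, b = 74, c = 48, col = 'purple'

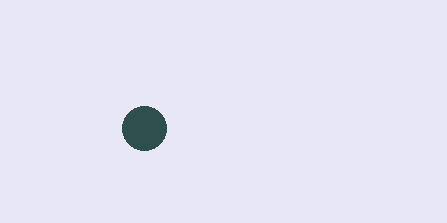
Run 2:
a = 144; b = 128; c = 22; col = 'darkslategray'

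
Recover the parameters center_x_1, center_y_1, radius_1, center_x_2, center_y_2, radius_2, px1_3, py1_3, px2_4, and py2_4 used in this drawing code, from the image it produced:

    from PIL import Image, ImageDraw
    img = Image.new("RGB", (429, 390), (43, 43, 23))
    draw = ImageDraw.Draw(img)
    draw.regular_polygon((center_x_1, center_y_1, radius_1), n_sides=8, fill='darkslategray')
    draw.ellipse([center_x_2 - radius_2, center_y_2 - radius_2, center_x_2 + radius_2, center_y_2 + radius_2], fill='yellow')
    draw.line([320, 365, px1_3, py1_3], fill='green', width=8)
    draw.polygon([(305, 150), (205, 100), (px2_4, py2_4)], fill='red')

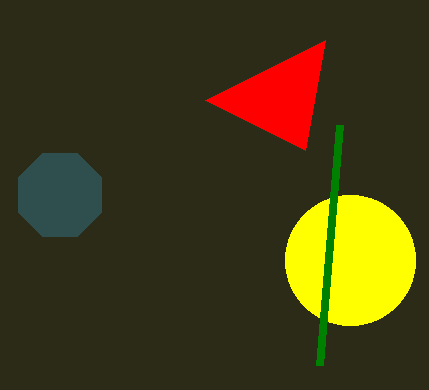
center_x_1 = 60, center_y_1 = 195, radius_1 = 45, center_x_2 = 350, center_y_2 = 260, radius_2 = 65, px1_3 = 340, py1_3 = 125, px2_4 = 325, py2_4 = 40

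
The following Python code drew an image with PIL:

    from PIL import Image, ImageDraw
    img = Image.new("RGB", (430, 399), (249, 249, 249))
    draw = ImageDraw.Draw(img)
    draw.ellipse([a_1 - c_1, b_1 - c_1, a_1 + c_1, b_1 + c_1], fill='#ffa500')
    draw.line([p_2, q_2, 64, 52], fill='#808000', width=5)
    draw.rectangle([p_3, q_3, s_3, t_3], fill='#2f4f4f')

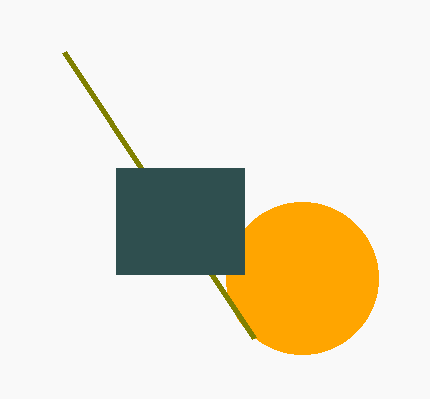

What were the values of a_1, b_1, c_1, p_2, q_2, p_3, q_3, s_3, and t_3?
a_1 = 302; b_1 = 278; c_1 = 76; p_2 = 254; q_2 = 338; p_3 = 116; q_3 = 168; s_3 = 244; t_3 = 274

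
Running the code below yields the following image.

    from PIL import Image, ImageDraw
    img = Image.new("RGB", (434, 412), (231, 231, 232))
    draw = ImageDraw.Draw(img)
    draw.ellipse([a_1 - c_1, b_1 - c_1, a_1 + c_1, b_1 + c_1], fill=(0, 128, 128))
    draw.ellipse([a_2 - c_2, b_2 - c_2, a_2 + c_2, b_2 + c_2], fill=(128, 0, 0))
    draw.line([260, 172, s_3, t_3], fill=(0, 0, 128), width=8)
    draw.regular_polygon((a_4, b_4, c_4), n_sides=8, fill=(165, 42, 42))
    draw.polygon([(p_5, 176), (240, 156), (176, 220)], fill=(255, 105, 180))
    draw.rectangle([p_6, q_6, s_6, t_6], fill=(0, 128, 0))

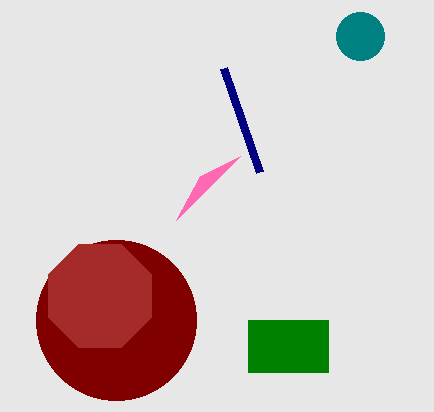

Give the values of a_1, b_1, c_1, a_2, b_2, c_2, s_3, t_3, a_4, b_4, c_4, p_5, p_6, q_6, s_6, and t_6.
a_1 = 360; b_1 = 36; c_1 = 24; a_2 = 116; b_2 = 320; c_2 = 80; s_3 = 224; t_3 = 68; a_4 = 100; b_4 = 296; c_4 = 56; p_5 = 200; p_6 = 248; q_6 = 320; s_6 = 328; t_6 = 372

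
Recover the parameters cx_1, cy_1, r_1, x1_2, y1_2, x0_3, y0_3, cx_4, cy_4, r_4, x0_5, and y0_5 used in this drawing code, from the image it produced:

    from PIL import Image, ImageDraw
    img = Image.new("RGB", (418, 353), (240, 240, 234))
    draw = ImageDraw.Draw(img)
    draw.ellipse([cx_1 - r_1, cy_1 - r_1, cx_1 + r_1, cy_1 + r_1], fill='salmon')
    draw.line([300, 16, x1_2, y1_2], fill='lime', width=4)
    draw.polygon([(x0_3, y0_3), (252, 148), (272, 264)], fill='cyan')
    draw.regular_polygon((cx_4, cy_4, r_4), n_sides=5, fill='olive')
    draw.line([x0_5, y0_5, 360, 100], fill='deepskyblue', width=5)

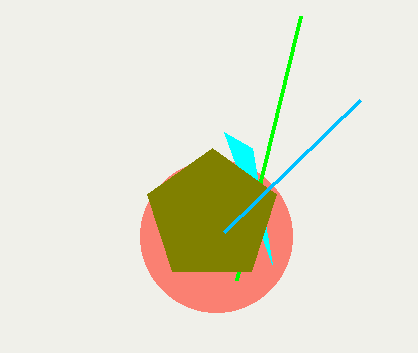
cx_1 = 216
cy_1 = 236
r_1 = 76
x1_2 = 236
y1_2 = 280
x0_3 = 224
y0_3 = 132
cx_4 = 212
cy_4 = 216
r_4 = 68
x0_5 = 224
y0_5 = 232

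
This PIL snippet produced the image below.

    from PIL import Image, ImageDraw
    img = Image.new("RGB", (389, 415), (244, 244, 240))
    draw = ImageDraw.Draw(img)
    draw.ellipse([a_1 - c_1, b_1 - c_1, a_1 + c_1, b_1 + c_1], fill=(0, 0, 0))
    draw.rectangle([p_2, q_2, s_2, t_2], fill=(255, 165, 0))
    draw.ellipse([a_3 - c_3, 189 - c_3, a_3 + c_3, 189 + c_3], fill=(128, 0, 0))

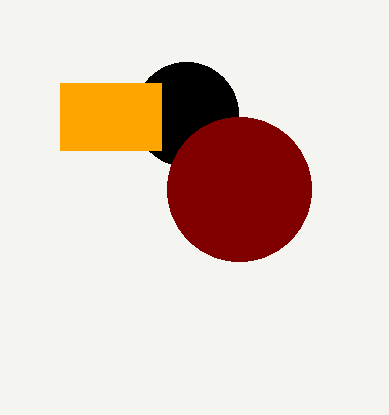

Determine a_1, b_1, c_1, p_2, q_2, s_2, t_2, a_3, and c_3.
a_1 = 186, b_1 = 114, c_1 = 52, p_2 = 60, q_2 = 83, s_2 = 161, t_2 = 150, a_3 = 239, c_3 = 72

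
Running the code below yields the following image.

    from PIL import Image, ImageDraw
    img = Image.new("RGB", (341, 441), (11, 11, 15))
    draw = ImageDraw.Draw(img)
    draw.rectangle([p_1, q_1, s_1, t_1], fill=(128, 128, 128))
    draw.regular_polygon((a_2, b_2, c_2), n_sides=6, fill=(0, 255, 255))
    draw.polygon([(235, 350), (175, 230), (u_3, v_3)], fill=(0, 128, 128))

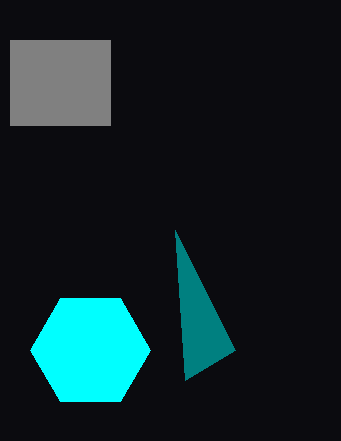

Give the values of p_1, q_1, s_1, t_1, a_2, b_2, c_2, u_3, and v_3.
p_1 = 10; q_1 = 40; s_1 = 110; t_1 = 125; a_2 = 90; b_2 = 350; c_2 = 60; u_3 = 185; v_3 = 380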